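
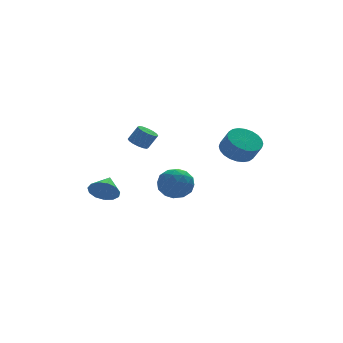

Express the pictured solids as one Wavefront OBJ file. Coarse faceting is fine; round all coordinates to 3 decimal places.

v -1.421 3.002 -0.025
v -1.042 2.516 -0.312
v -0.479 2.393 0.637
v -0.859 2.878 0.925
v -0.869 2.816 -0.376
v -0.307 2.693 0.573
v -0.844 3.166 -0.345
v -0.282 3.043 0.604
v -0.974 3.472 -0.228
v -0.412 3.349 0.721
v -1.224 3.652 -0.057
v -0.662 3.528 0.892
v -1.526 3.657 0.123
v -0.964 3.534 1.072
v -1.801 3.487 0.263
v -1.238 3.364 1.212
v -1.973 3.187 0.327
v -1.411 3.064 1.276
v -1.998 2.837 0.296
v -1.436 2.714 1.245
v -1.868 2.531 0.179
v -1.306 2.408 1.128
v -1.618 2.352 0.008
v -1.056 2.228 0.957
v -1.316 2.346 -0.172
v -0.754 2.223 0.777
v -1.441 -1.208 -0.98
v -0.646 -0.641 -1.517
v -0.714 -2.759 -1.543
v 0.081 -2.192 -2.08
v 0.061 -2.205 -0.965
v -0.388 -1.246 -0.617
v -0.972 -2.154 -2.443
v -1.421 -1.195 -2.095
v -0.356 -1.225 -2.42
v 0.283 -1.257 -1.507
v -1.643 -2.143 -1.553
v -1.004 -2.175 -0.64
v -1.108 -0.788 -1.199
v -0.252 -2.612 -1.861
v -0.264 -2.62 -1.206
v 0.203 -2.286 -1.521
v -0.956 -1.144 -0.671
v -0.489 -0.811 -0.986
v -0.073 -1.73 -0.662
v -0.871 -2.589 -2.074
v -0.404 -2.256 -2.389
v -1.563 -1.114 -1.539
v -1.096 -0.78 -1.854
v -1.287 -1.67 -2.398
v -0.47 -0.798 -2.046
v -0.042 -1.71 -2.376
v -0.661 -1.687 -2.59
v -0.925 -1.124 -2.385
v -0.094 -0.817 -1.509
v 0.333 -1.728 -1.84
v 0.322 -1.736 -1.185
v 0.057 -1.173 -0.98
v 0.076 -1.16 -2.04
v -1.693 -1.672 -1.22
v -1.266 -2.583 -1.551
v -1.417 -2.227 -2.08
v -1.682 -1.664 -1.875
v -1.318 -1.69 -0.684
v -0.89 -2.602 -1.014
v -0.435 -2.276 -0.675
v -0.699 -1.713 -0.47
v -1.436 -2.24 -1.02
v 3.418 -0.206 -0.005
v 4.115 0.581 0.283
v 4.399 -0.047 1.313
v 3.702 -0.834 1.025
v 3.756 0.718 0.465
v 4.04 0.089 1.495
v 3.345 0.714 0.576
v 3.63 0.085 1.606
v 2.945 0.57 0.599
v 3.23 -0.059 1.629
v 2.618 0.307 0.529
v 2.903 -0.321 1.559
v 2.412 -0.033 0.378
v 2.697 -0.662 1.409
v 2.359 -0.399 0.169
v 2.644 -1.028 1.199
v 2.468 -0.737 -0.066
v 2.752 -1.365 0.964
v 2.721 -0.993 -0.293
v 3.005 -1.621 0.737
v 3.08 -1.129 -0.475
v 3.364 -1.758 0.555
v 3.49 -1.125 -0.586
v 3.775 -1.754 0.444
v 3.89 -0.981 -0.609
v 4.175 -1.61 0.421
v 4.217 -0.719 -0.539
v 4.502 -1.347 0.491
v 4.423 -0.378 -0.389
v 4.708 -1.007 0.642
v 4.476 -0.012 -0.179
v 4.761 -0.641 0.851
v 4.368 0.325 0.056
v 4.652 -0.303 1.086
v -3.839 1.714 -3.037
v -3.276 1.813 -3.808
v -3.181 2.746 -2.423
v -3.703 2.135 -3.889
v -4.174 2.322 -3.7
v -4.538 2.317 -3.301
v -4.681 2.12 -2.818
v -4.556 1.795 -2.404
v -4.204 1.443 -2.192
v -3.736 1.178 -2.248
v -3.301 1.083 -2.554
v -3.037 1.188 -3.015
v -3.027 1.46 -3.482
f 2 1 5
f 2 5 3
f 3 5 6
f 3 6 4
f 5 1 7
f 5 7 6
f 6 7 8
f 6 8 4
f 7 1 9
f 7 9 8
f 8 9 10
f 8 10 4
f 9 1 11
f 9 11 10
f 10 11 12
f 10 12 4
f 11 1 13
f 11 13 12
f 12 13 14
f 12 14 4
f 13 1 15
f 13 15 14
f 14 15 16
f 14 16 4
f 15 1 17
f 15 17 16
f 16 17 18
f 16 18 4
f 17 1 19
f 17 19 18
f 18 19 20
f 18 20 4
f 19 1 21
f 19 21 20
f 20 21 22
f 20 22 4
f 21 1 23
f 21 23 22
f 22 23 24
f 22 24 4
f 23 1 25
f 23 25 24
f 24 25 26
f 24 26 4
f 25 1 2
f 25 2 26
f 26 2 3
f 26 3 4
f 27 64 43
f 64 38 67
f 43 67 32
f 64 67 43
f 27 43 39
f 43 32 44
f 39 44 28
f 43 44 39
f 27 39 48
f 39 28 49
f 48 49 34
f 39 49 48
f 27 48 60
f 48 34 63
f 60 63 37
f 48 63 60
f 27 60 64
f 60 37 68
f 64 68 38
f 60 68 64
f 28 44 55
f 44 32 58
f 55 58 36
f 44 58 55
f 32 67 45
f 67 38 66
f 45 66 31
f 67 66 45
f 38 68 65
f 68 37 61
f 65 61 29
f 68 61 65
f 37 63 62
f 63 34 50
f 62 50 33
f 63 50 62
f 34 49 54
f 49 28 51
f 54 51 35
f 49 51 54
f 30 56 42
f 56 36 57
f 42 57 31
f 56 57 42
f 30 42 40
f 42 31 41
f 40 41 29
f 42 41 40
f 30 40 47
f 40 29 46
f 47 46 33
f 40 46 47
f 30 47 52
f 47 33 53
f 52 53 35
f 47 53 52
f 30 52 56
f 52 35 59
f 56 59 36
f 52 59 56
f 31 57 45
f 57 36 58
f 45 58 32
f 57 58 45
f 29 41 65
f 41 31 66
f 65 66 38
f 41 66 65
f 33 46 62
f 46 29 61
f 62 61 37
f 46 61 62
f 35 53 54
f 53 33 50
f 54 50 34
f 53 50 54
f 36 59 55
f 59 35 51
f 55 51 28
f 59 51 55
f 70 69 73
f 70 73 71
f 71 73 74
f 71 74 72
f 73 69 75
f 73 75 74
f 74 75 76
f 74 76 72
f 75 69 77
f 75 77 76
f 76 77 78
f 76 78 72
f 77 69 79
f 77 79 78
f 78 79 80
f 78 80 72
f 79 69 81
f 79 81 80
f 80 81 82
f 80 82 72
f 81 69 83
f 81 83 82
f 82 83 84
f 82 84 72
f 83 69 85
f 83 85 84
f 84 85 86
f 84 86 72
f 85 69 87
f 85 87 86
f 86 87 88
f 86 88 72
f 87 69 89
f 87 89 88
f 88 89 90
f 88 90 72
f 89 69 91
f 89 91 90
f 90 91 92
f 90 92 72
f 91 69 93
f 91 93 92
f 92 93 94
f 92 94 72
f 93 69 95
f 93 95 94
f 94 95 96
f 94 96 72
f 95 69 97
f 95 97 96
f 96 97 98
f 96 98 72
f 97 69 99
f 97 99 98
f 98 99 100
f 98 100 72
f 99 69 101
f 99 101 100
f 100 101 102
f 100 102 72
f 101 69 70
f 101 70 102
f 102 70 71
f 102 71 72
f 104 103 106
f 104 106 105
f 106 103 107
f 106 107 105
f 107 103 108
f 107 108 105
f 108 103 109
f 108 109 105
f 109 103 110
f 109 110 105
f 110 103 111
f 110 111 105
f 111 103 112
f 111 112 105
f 112 103 113
f 112 113 105
f 113 103 114
f 113 114 105
f 114 103 115
f 114 115 105
f 115 103 104
f 115 104 105



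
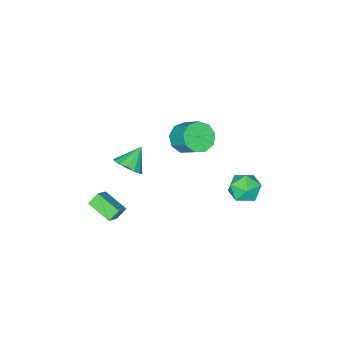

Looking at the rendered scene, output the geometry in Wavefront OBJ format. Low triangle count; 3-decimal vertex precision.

v 3.532 -2.941 -4.173
v 2.893 -2.764 -3.521
v 3.407 -1.292 -4.743
v 2.768 -1.115 -4.091
v 4.472 -2.585 -3.349
v 3.833 -2.408 -2.697
v 4.347 -0.936 -3.919
v 3.708 -0.759 -3.267
v 2.481 -1.22 -0.093
v 3.061 -1.7 0.535
v 1.299 -1.28 0.953
v 3.13 -1.209 0.641
v 3.026 -0.721 0.552
v 2.775 -0.366 0.289
v 2.446 -0.24 -0.076
v 2.126 -0.377 -0.445
v 1.902 -0.739 -0.72
v 1.833 -1.23 -0.827
v 1.937 -1.719 -0.737
v 2.188 -2.073 -0.475
v 2.517 -2.199 -0.11
v 2.836 -2.062 0.26
v 0.364 1.398 3.125
v 1.152 1.791 2.572
v 1.324 3.094 3.742
v 0.536 2.702 4.295
v 0.537 2.071 2.351
v 0.709 3.374 3.52
v -0.16 2.036 2.492
v 0.012 3.339 3.662
v -0.611 1.703 2.929
v -0.439 3.006 4.099
v -0.606 1.227 3.458
v -0.434 2.531 4.628
v -0.147 0.832 3.832
v 0.025 2.135 5.001
v 0.551 0.701 3.874
v 0.723 2.005 5.044
v 1.161 0.897 3.566
v 1.333 2.201 4.736
v 1.399 1.327 3.052
v 1.571 2.631 4.222
v -2.709 4.672 -1.432
v -1.976 4.86 -2.279
v -2.304 2.88 -1.481
v -1.571 3.068 -2.328
v -1.343 3.452 -1.284
v -1.593 4.559 -1.254
v -2.687 3.181 -2.506
v -2.937 4.288 -2.476
v -1.963 3.939 -2.943
v -1.132 4.106 -2.188
v -3.148 3.634 -1.572
v -2.317 3.801 -0.817
f 2 4 1
f 5 2 1
f 1 4 3
f 3 5 1
f 2 8 4
f 6 2 5
f 6 8 2
f 4 8 3
f 7 5 3
f 3 8 7
f 7 6 5
f 8 6 7
f 10 9 12
f 10 12 11
f 12 9 13
f 12 13 11
f 13 9 14
f 13 14 11
f 14 9 15
f 14 15 11
f 15 9 16
f 15 16 11
f 16 9 17
f 16 17 11
f 17 9 18
f 17 18 11
f 18 9 19
f 18 19 11
f 19 9 20
f 19 20 11
f 20 9 21
f 20 21 11
f 21 9 22
f 21 22 11
f 22 9 10
f 22 10 11
f 24 23 27
f 24 27 25
f 25 27 28
f 25 28 26
f 27 23 29
f 27 29 28
f 28 29 30
f 28 30 26
f 29 23 31
f 29 31 30
f 30 31 32
f 30 32 26
f 31 23 33
f 31 33 32
f 32 33 34
f 32 34 26
f 33 23 35
f 33 35 34
f 34 35 36
f 34 36 26
f 35 23 37
f 35 37 36
f 36 37 38
f 36 38 26
f 37 23 39
f 37 39 38
f 38 39 40
f 38 40 26
f 39 23 41
f 39 41 40
f 40 41 42
f 40 42 26
f 41 23 24
f 41 24 42
f 42 24 25
f 42 25 26
f 43 54 48
f 43 48 44
f 43 44 50
f 43 50 53
f 43 53 54
f 44 48 52
f 48 54 47
f 54 53 45
f 53 50 49
f 50 44 51
f 46 52 47
f 46 47 45
f 46 45 49
f 46 49 51
f 46 51 52
f 47 52 48
f 45 47 54
f 49 45 53
f 51 49 50
f 52 51 44



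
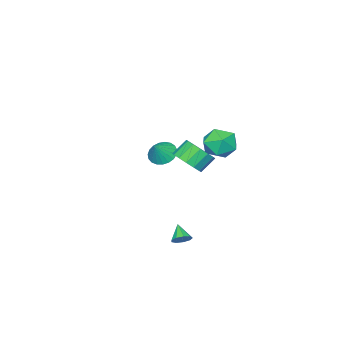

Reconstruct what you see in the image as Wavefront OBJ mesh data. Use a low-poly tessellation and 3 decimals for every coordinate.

v 1.771 2.767 2.288
v 2.284 2.401 2.918
v 1.561 2.667 3.661
v 1.049 3.033 3.032
v 2.42 2.84 2.893
v 1.698 3.107 3.636
v 2.383 3.26 2.706
v 1.661 3.526 3.45
v 2.182 3.548 2.408
v 1.459 3.814 3.151
v 1.871 3.626 2.077
v 1.148 3.892 2.821
v 1.533 3.474 1.803
v 0.81 3.74 2.547
v 1.259 3.133 1.659
v 0.536 3.399 2.402
v 1.122 2.693 1.684
v 0.4 2.96 2.427
v 1.159 2.274 1.87
v 0.437 2.54 2.614
v 1.361 1.986 2.169
v 0.638 2.252 2.912
v 1.672 1.908 2.499
v 0.949 2.174 3.243
v 2.01 2.06 2.773
v 1.287 2.326 3.517
v 1.113 1.888 -3.758
v 1.416 1.478 -3.963
v 0.667 1.232 -3.102
v 1.597 1.641 -3.677
v 1.552 1.92 -3.428
v 1.301 2.184 -3.334
v 0.962 2.31 -3.439
v 0.694 2.239 -3.692
v 0.622 2.003 -3.977
v 0.779 1.714 -4.159
v 1.093 1.507 -4.154
v -3.866 -3.779 -1.559
v -3.235 -3.976 -2.076
v -3.094 -3.661 -0.661
v -3.25 -3.629 -2.109
v -3.371 -3.307 -2.047
v -3.578 -3.067 -1.9
v -3.835 -2.95 -1.694
v -4.097 -2.977 -1.465
v -4.32 -3.142 -1.252
v -4.464 -3.417 -1.092
v -4.504 -3.755 -1.013
v -4.435 -4.096 -1.028
v -4.267 -4.383 -1.135
v -4.03 -4.566 -1.315
v -3.764 -4.612 -1.538
v -3.516 -4.514 -1.764
v -3.329 -4.289 -1.954
v -1.345 3.287 2.153
v -0.758 2.895 2.904
v -1.762 1.745 1.676
v -1.175 1.353 2.427
v -2.042 1.86 2.661
v -1.784 2.813 2.956
v -0.736 1.827 1.624
v -0.478 2.78 1.919
v -0.382 1.993 2.577
v -1.189 2.014 3.218
v -1.331 2.626 1.362
v -2.138 2.647 2.003
f 2 1 5
f 2 5 3
f 3 5 6
f 3 6 4
f 5 1 7
f 5 7 6
f 6 7 8
f 6 8 4
f 7 1 9
f 7 9 8
f 8 9 10
f 8 10 4
f 9 1 11
f 9 11 10
f 10 11 12
f 10 12 4
f 11 1 13
f 11 13 12
f 12 13 14
f 12 14 4
f 13 1 15
f 13 15 14
f 14 15 16
f 14 16 4
f 15 1 17
f 15 17 16
f 16 17 18
f 16 18 4
f 17 1 19
f 17 19 18
f 18 19 20
f 18 20 4
f 19 1 21
f 19 21 20
f 20 21 22
f 20 22 4
f 21 1 23
f 21 23 22
f 22 23 24
f 22 24 4
f 23 1 25
f 23 25 24
f 24 25 26
f 24 26 4
f 25 1 2
f 25 2 26
f 26 2 3
f 26 3 4
f 28 27 30
f 28 30 29
f 30 27 31
f 30 31 29
f 31 27 32
f 31 32 29
f 32 27 33
f 32 33 29
f 33 27 34
f 33 34 29
f 34 27 35
f 34 35 29
f 35 27 36
f 35 36 29
f 36 27 37
f 36 37 29
f 37 27 28
f 37 28 29
f 39 38 41
f 39 41 40
f 41 38 42
f 41 42 40
f 42 38 43
f 42 43 40
f 43 38 44
f 43 44 40
f 44 38 45
f 44 45 40
f 45 38 46
f 45 46 40
f 46 38 47
f 46 47 40
f 47 38 48
f 47 48 40
f 48 38 49
f 48 49 40
f 49 38 50
f 49 50 40
f 50 38 51
f 50 51 40
f 51 38 52
f 51 52 40
f 52 38 53
f 52 53 40
f 53 38 54
f 53 54 40
f 54 38 39
f 54 39 40
f 55 66 60
f 55 60 56
f 55 56 62
f 55 62 65
f 55 65 66
f 56 60 64
f 60 66 59
f 66 65 57
f 65 62 61
f 62 56 63
f 58 64 59
f 58 59 57
f 58 57 61
f 58 61 63
f 58 63 64
f 59 64 60
f 57 59 66
f 61 57 65
f 63 61 62
f 64 63 56



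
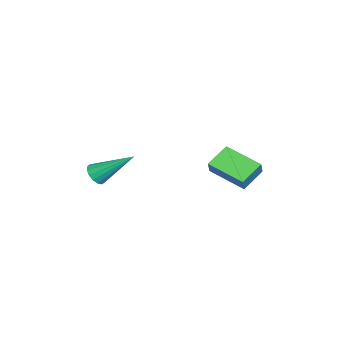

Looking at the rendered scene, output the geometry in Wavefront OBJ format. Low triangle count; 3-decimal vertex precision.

v 0.214 0.997 -1.474
v 0.754 1.002 -0.741
v 0.997 2.682 -2.064
v 1.538 2.687 -1.332
v 1.162 0.313 -2.168
v 1.703 0.318 -1.436
v 1.946 1.998 -2.759
v 2.486 2.003 -2.026
v 3.458 -4.4 -1.604
v 4.003 -4.595 -1.383
v 3.542 -2.66 -0.276
v 4.077 -4.408 -1.633
v 3.985 -4.218 -1.875
v 3.751 -4.078 -2.045
v 3.439 -4.023 -2.096
v 3.132 -4.07 -2.015
v 2.912 -4.205 -1.824
v 2.839 -4.392 -1.574
v 2.931 -4.582 -1.332
v 3.164 -4.722 -1.163
v 3.477 -4.776 -1.111
v 3.784 -4.73 -1.192
f 2 4 1
f 5 2 1
f 1 4 3
f 3 5 1
f 2 8 4
f 6 2 5
f 6 8 2
f 4 8 3
f 7 5 3
f 3 8 7
f 7 6 5
f 8 6 7
f 10 9 12
f 10 12 11
f 12 9 13
f 12 13 11
f 13 9 14
f 13 14 11
f 14 9 15
f 14 15 11
f 15 9 16
f 15 16 11
f 16 9 17
f 16 17 11
f 17 9 18
f 17 18 11
f 18 9 19
f 18 19 11
f 19 9 20
f 19 20 11
f 20 9 21
f 20 21 11
f 21 9 22
f 21 22 11
f 22 9 10
f 22 10 11



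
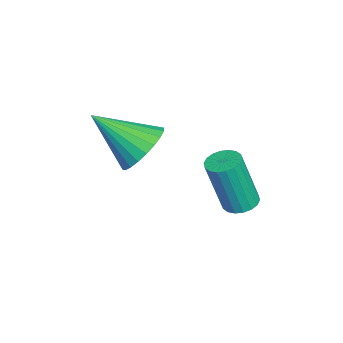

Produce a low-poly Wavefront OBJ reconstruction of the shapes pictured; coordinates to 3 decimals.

v 1.225 1.34 3.218
v 2.103 1.531 3.658
v 0.955 -0.28 4.462
v 1.86 1.741 3.879
v 1.52 1.89 4
v 1.135 1.956 4.001
v 0.764 1.928 3.884
v 0.464 1.81 3.665
v 0.279 1.621 3.378
v 0.238 1.389 3.067
v 0.347 1.149 2.779
v 0.591 0.939 2.558
v 0.93 0.79 2.437
v 1.315 0.724 2.436
v 1.686 0.753 2.553
v 1.987 0.87 2.772
v 2.172 1.06 3.059
v 2.212 1.291 3.37
v 0.03 4.279 -0.052
v 0.496 3.896 -0.196
v 0.657 3.319 1.869
v 0.19 3.701 2.012
v 0.626 4.133 -0.139
v 0.786 3.556 1.925
v 0.638 4.399 -0.066
v 0.798 3.821 1.999
v 0.529 4.641 0.01
v 0.69 4.063 2.075
v 0.322 4.811 0.074
v 0.482 4.234 2.139
v 0.056 4.876 0.112
v 0.217 4.298 2.177
v -0.214 4.822 0.119
v -0.054 4.245 2.183
v -0.437 4.661 0.091
v -0.276 4.084 2.156
v -0.566 4.424 0.035
v -0.406 3.847 2.099
v -0.578 4.159 -0.039
v -0.418 3.581 2.026
v -0.47 3.917 -0.115
v -0.309 3.339 1.95
v -0.262 3.746 -0.179
v -0.102 3.169 1.886
v 0.003 3.682 -0.217
v 0.164 3.104 1.848
v 0.274 3.735 -0.223
v 0.434 3.158 1.841
f 2 1 4
f 2 4 3
f 4 1 5
f 4 5 3
f 5 1 6
f 5 6 3
f 6 1 7
f 6 7 3
f 7 1 8
f 7 8 3
f 8 1 9
f 8 9 3
f 9 1 10
f 9 10 3
f 10 1 11
f 10 11 3
f 11 1 12
f 11 12 3
f 12 1 13
f 12 13 3
f 13 1 14
f 13 14 3
f 14 1 15
f 14 15 3
f 15 1 16
f 15 16 3
f 16 1 17
f 16 17 3
f 17 1 18
f 17 18 3
f 18 1 2
f 18 2 3
f 20 19 23
f 20 23 21
f 21 23 24
f 21 24 22
f 23 19 25
f 23 25 24
f 24 25 26
f 24 26 22
f 25 19 27
f 25 27 26
f 26 27 28
f 26 28 22
f 27 19 29
f 27 29 28
f 28 29 30
f 28 30 22
f 29 19 31
f 29 31 30
f 30 31 32
f 30 32 22
f 31 19 33
f 31 33 32
f 32 33 34
f 32 34 22
f 33 19 35
f 33 35 34
f 34 35 36
f 34 36 22
f 35 19 37
f 35 37 36
f 36 37 38
f 36 38 22
f 37 19 39
f 37 39 38
f 38 39 40
f 38 40 22
f 39 19 41
f 39 41 40
f 40 41 42
f 40 42 22
f 41 19 43
f 41 43 42
f 42 43 44
f 42 44 22
f 43 19 45
f 43 45 44
f 44 45 46
f 44 46 22
f 45 19 47
f 45 47 46
f 46 47 48
f 46 48 22
f 47 19 20
f 47 20 48
f 48 20 21
f 48 21 22



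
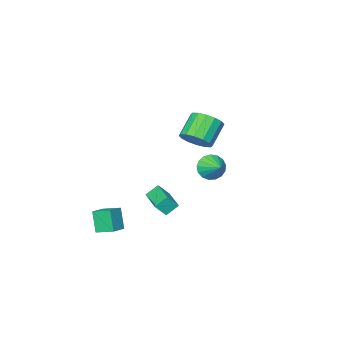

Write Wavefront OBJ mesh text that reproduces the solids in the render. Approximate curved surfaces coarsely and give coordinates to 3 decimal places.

v 0.179 1.611 2.767
v 0.623 0.847 2.984
v -0.456 0.524 4.05
v -0.899 1.289 3.833
v 0.803 1.177 3.267
v -0.275 0.855 4.333
v 0.817 1.624 3.416
v -0.261 1.301 4.482
v 0.659 2.067 3.391
v -0.419 1.745 4.457
v 0.373 2.388 3.199
v -0.705 2.066 4.265
v 0.035 2.501 2.891
v -1.043 2.179 3.957
v -0.264 2.376 2.55
v -1.343 2.053 3.616
v -0.445 2.045 2.267
v -1.523 1.723 3.333
v -0.459 1.599 2.118
v -1.537 1.276 3.184
v -0.301 1.155 2.143
v -1.379 0.833 3.209
v -0.015 0.834 2.335
v -1.093 0.512 3.401
v 0.323 0.721 2.643
v -0.755 0.399 3.709
v -1.259 -2.076 -3.014
v -0.715 -2.345 -2.309
v -0.495 -0.435 -2.977
v 0.049 -0.704 -2.272
v -0.629 -2.356 -3.608
v -0.085 -2.625 -2.903
v 0.135 -0.715 -3.571
v 0.679 -0.984 -2.866
v -3.235 -0.968 -1.263
v -2.692 -1.351 -0.733
v -2.945 0.088 -0.797
v -2.466 -1.268 -1.061
v -2.416 -1.116 -1.436
v -2.554 -0.931 -1.77
v -2.848 -0.754 -1.989
v -3.23 -0.626 -2.041
v -3.614 -0.576 -1.915
v -3.911 -0.616 -1.64
v -4.053 -0.737 -1.278
v -4.007 -0.911 -0.913
v -3.785 -1.097 -0.628
v -3.437 -1.255 -0.489
v -3.042 -1.346 -0.527
v 3.12 -1.956 -4.076
v 2.917 -2.461 -2.829
v 2.689 -1.036 -3.773
v 2.486 -1.541 -2.527
v 4.094 -1.599 -3.773
v 3.891 -2.104 -2.527
v 3.663 -0.679 -3.471
v 3.46 -1.184 -2.224
f 2 1 5
f 2 5 3
f 3 5 6
f 3 6 4
f 5 1 7
f 5 7 6
f 6 7 8
f 6 8 4
f 7 1 9
f 7 9 8
f 8 9 10
f 8 10 4
f 9 1 11
f 9 11 10
f 10 11 12
f 10 12 4
f 11 1 13
f 11 13 12
f 12 13 14
f 12 14 4
f 13 1 15
f 13 15 14
f 14 15 16
f 14 16 4
f 15 1 17
f 15 17 16
f 16 17 18
f 16 18 4
f 17 1 19
f 17 19 18
f 18 19 20
f 18 20 4
f 19 1 21
f 19 21 20
f 20 21 22
f 20 22 4
f 21 1 23
f 21 23 22
f 22 23 24
f 22 24 4
f 23 1 25
f 23 25 24
f 24 25 26
f 24 26 4
f 25 1 2
f 25 2 26
f 26 2 3
f 26 3 4
f 28 30 27
f 31 28 27
f 27 30 29
f 29 31 27
f 28 34 30
f 32 28 31
f 32 34 28
f 30 34 29
f 33 31 29
f 29 34 33
f 33 32 31
f 34 32 33
f 36 35 38
f 36 38 37
f 38 35 39
f 38 39 37
f 39 35 40
f 39 40 37
f 40 35 41
f 40 41 37
f 41 35 42
f 41 42 37
f 42 35 43
f 42 43 37
f 43 35 44
f 43 44 37
f 44 35 45
f 44 45 37
f 45 35 46
f 45 46 37
f 46 35 47
f 46 47 37
f 47 35 48
f 47 48 37
f 48 35 49
f 48 49 37
f 49 35 36
f 49 36 37
f 51 53 50
f 54 51 50
f 50 53 52
f 52 54 50
f 51 57 53
f 55 51 54
f 55 57 51
f 53 57 52
f 56 54 52
f 52 57 56
f 56 55 54
f 57 55 56



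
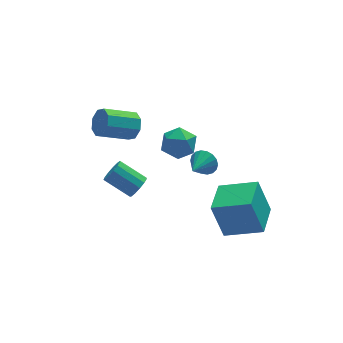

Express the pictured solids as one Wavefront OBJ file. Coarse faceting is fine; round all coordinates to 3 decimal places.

v 2.984 3.18 -3.277
v 3.42 3.076 -2.602
v 1.996 2.24 -2.783
v 3.202 3.35 -2.515
v 2.941 3.59 -2.58
v 2.689 3.75 -2.782
v 2.495 3.796 -3.083
v 2.398 3.72 -3.421
v 2.417 3.537 -3.732
v 2.548 3.284 -3.952
v 2.766 3.009 -4.038
v 3.027 2.769 -3.973
v 3.279 2.61 -3.771
v 3.473 2.564 -3.471
v 3.57 2.639 -3.132
v 3.551 2.822 -2.822
v 1.5 4.233 -2.317
v 2.223 4.487 -1.553
v 1.177 2.713 -1.507
v 1.9 2.967 -0.743
v 0.969 3.515 -0.81
v 1.168 4.454 -1.31
v 2.232 2.746 -1.75
v 2.431 3.685 -2.25
v 2.676 3.567 -1.202
v 1.895 4.043 -0.621
v 1.505 3.157 -2.439
v 0.724 3.633 -1.858
v 3.615 -3.92 -2.413
v 3.096 -3.359 -0.404
v 1.849 -2.935 -3.144
v 1.33 -2.373 -1.135
v 4.67 -2.187 -2.625
v 4.151 -1.625 -0.616
v 2.904 -1.201 -3.356
v 2.385 -0.64 -1.347
v -1.365 1.901 2.554
v -1.022 2.27 3.226
v -2.733 2.268 4.098
v -3.075 1.899 3.426
v -1.242 2.695 2.797
v -2.952 2.694 3.669
v -1.533 2.655 2.225
v -3.244 2.654 3.097
v -1.726 2.173 1.846
v -3.436 2.172 2.718
v -1.707 1.532 1.882
v -3.418 1.53 2.754
v -1.488 1.106 2.311
v -3.198 1.105 3.183
v -1.196 1.146 2.883
v -2.907 1.145 3.755
v -1.004 1.628 3.262
v -2.714 1.627 4.134
v -2.303 -1.911 1.434
v -1.782 -1.586 1.727
v -2.836 -0.645 2.559
v -3.357 -0.969 2.266
v -1.863 -1.393 1.406
v -2.917 -0.452 2.238
v -2.083 -1.365 1.094
v -3.137 -0.423 1.926
v -2.374 -1.509 0.89
v -3.428 -0.568 1.722
v -2.642 -1.781 0.859
v -3.695 -0.84 1.691
v -2.802 -2.095 1.01
v -3.856 -1.153 1.842
v -2.804 -2.35 1.296
v -3.858 -1.408 2.128
v -2.647 -2.465 1.626
v -3.701 -1.524 2.458
v -2.381 -2.405 1.895
v -3.435 -1.463 2.727
v -2.09 -2.188 2.017
v -3.144 -1.246 2.849
v -1.867 -1.882 1.955
v -2.921 -0.941 2.787
f 2 1 4
f 2 4 3
f 4 1 5
f 4 5 3
f 5 1 6
f 5 6 3
f 6 1 7
f 6 7 3
f 7 1 8
f 7 8 3
f 8 1 9
f 8 9 3
f 9 1 10
f 9 10 3
f 10 1 11
f 10 11 3
f 11 1 12
f 11 12 3
f 12 1 13
f 12 13 3
f 13 1 14
f 13 14 3
f 14 1 15
f 14 15 3
f 15 1 16
f 15 16 3
f 16 1 2
f 16 2 3
f 17 28 22
f 17 22 18
f 17 18 24
f 17 24 27
f 17 27 28
f 18 22 26
f 22 28 21
f 28 27 19
f 27 24 23
f 24 18 25
f 20 26 21
f 20 21 19
f 20 19 23
f 20 23 25
f 20 25 26
f 21 26 22
f 19 21 28
f 23 19 27
f 25 23 24
f 26 25 18
f 30 32 29
f 33 30 29
f 29 32 31
f 31 33 29
f 30 36 32
f 34 30 33
f 34 36 30
f 32 36 31
f 35 33 31
f 31 36 35
f 35 34 33
f 36 34 35
f 38 37 41
f 38 41 39
f 39 41 42
f 39 42 40
f 41 37 43
f 41 43 42
f 42 43 44
f 42 44 40
f 43 37 45
f 43 45 44
f 44 45 46
f 44 46 40
f 45 37 47
f 45 47 46
f 46 47 48
f 46 48 40
f 47 37 49
f 47 49 48
f 48 49 50
f 48 50 40
f 49 37 51
f 49 51 50
f 50 51 52
f 50 52 40
f 51 37 53
f 51 53 52
f 52 53 54
f 52 54 40
f 53 37 38
f 53 38 54
f 54 38 39
f 54 39 40
f 56 55 59
f 56 59 57
f 57 59 60
f 57 60 58
f 59 55 61
f 59 61 60
f 60 61 62
f 60 62 58
f 61 55 63
f 61 63 62
f 62 63 64
f 62 64 58
f 63 55 65
f 63 65 64
f 64 65 66
f 64 66 58
f 65 55 67
f 65 67 66
f 66 67 68
f 66 68 58
f 67 55 69
f 67 69 68
f 68 69 70
f 68 70 58
f 69 55 71
f 69 71 70
f 70 71 72
f 70 72 58
f 71 55 73
f 71 73 72
f 72 73 74
f 72 74 58
f 73 55 75
f 73 75 74
f 74 75 76
f 74 76 58
f 75 55 77
f 75 77 76
f 76 77 78
f 76 78 58
f 77 55 56
f 77 56 78
f 78 56 57
f 78 57 58



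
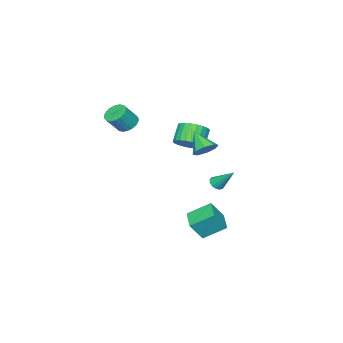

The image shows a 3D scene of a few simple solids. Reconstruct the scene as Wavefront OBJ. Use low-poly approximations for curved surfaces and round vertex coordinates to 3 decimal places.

v -0.059 -2.932 3.116
v 0.524 -2.81 2.712
v 1.281 -3.085 3.719
v 0.699 -3.208 4.124
v 0.462 -2.521 2.837
v 1.22 -2.797 3.844
v 0.298 -2.314 3.018
v 1.055 -2.59 4.025
v 0.062 -2.23 3.218
v 0.82 -2.505 4.225
v -0.197 -2.284 3.398
v 0.56 -2.56 4.405
v -0.429 -2.467 3.522
v 0.328 -2.743 4.529
v -0.588 -2.742 3.566
v 0.17 -3.017 4.573
v -0.641 -3.055 3.521
v 0.116 -3.33 4.528
v -0.58 -3.343 3.396
v 0.178 -3.619 4.403
v -0.415 -3.55 3.215
v 0.342 -3.826 4.222
v -0.18 -3.635 3.015
v 0.578 -3.91 4.022
v 0.08 -3.58 2.835
v 0.837 -3.856 3.842
v 0.312 -3.397 2.711
v 1.069 -3.673 3.718
v 0.47 -3.123 2.667
v 1.228 -3.398 3.674
v -1.938 -0.129 1.571
v -1.315 0.134 2.179
v -2.138 -0.128 3.137
v -2.762 -0.391 2.529
v -1.484 0.44 2.117
v -2.307 0.178 3.075
v -1.723 0.659 1.972
v -2.546 0.397 2.93
v -1.994 0.758 1.766
v -2.818 0.496 2.724
v -2.257 0.722 1.53
v -3.08 0.46 2.488
v -2.471 0.557 1.3
v -3.295 0.295 2.258
v -2.605 0.287 1.112
v -3.428 0.025 2.07
v -2.636 -0.046 0.993
v -3.46 -0.308 1.951
v -2.562 -0.392 0.963
v -3.385 -0.654 1.921
v -2.393 -0.698 1.025
v -3.216 -0.96 1.983
v -2.154 -0.917 1.17
v -2.977 -1.179 2.128
v -1.882 -1.016 1.376
v -2.706 -1.278 2.334
v -1.62 -0.98 1.612
v -2.443 -1.242 2.57
v -1.405 -0.815 1.842
v -2.229 -1.077 2.8
v -1.272 -0.545 2.03
v -2.095 -0.807 2.988
v -1.24 -0.212 2.149
v -2.064 -0.474 3.107
v -0.987 0.485 -3.338
v -1.807 1.543 -2.498
v -1.674 0.863 -4.485
v -2.494 1.921 -3.646
v -0.046 1.419 -3.594
v -0.866 2.477 -2.755
v -0.733 1.797 -4.742
v -1.553 2.855 -3.902
v -0.287 2.289 2.523
v 0.209 2.583 3.017
v -0.633 1.231 3.497
v -0.323 2.81 3.075
v -0.835 2.732 2.809
v -1.025 2.395 2.375
v -0.784 1.996 2.028
v -0.251 1.769 1.97
v 0.26 1.847 2.236
v 0.451 2.184 2.67
v -3.409 0.758 -1.824
v -2.981 0.965 -2.009
v -3.451 1.902 -0.636
v -3.177 1.089 -2.135
v -3.435 1.125 -2.178
v -3.686 1.062 -2.126
v -3.863 0.917 -1.993
v -3.918 0.73 -1.815
v -3.837 0.551 -1.64
v -3.641 0.427 -1.514
v -3.383 0.392 -1.471
v -3.132 0.455 -1.522
v -2.955 0.599 -1.655
v -2.9 0.786 -1.833
f 2 1 5
f 2 5 3
f 3 5 6
f 3 6 4
f 5 1 7
f 5 7 6
f 6 7 8
f 6 8 4
f 7 1 9
f 7 9 8
f 8 9 10
f 8 10 4
f 9 1 11
f 9 11 10
f 10 11 12
f 10 12 4
f 11 1 13
f 11 13 12
f 12 13 14
f 12 14 4
f 13 1 15
f 13 15 14
f 14 15 16
f 14 16 4
f 15 1 17
f 15 17 16
f 16 17 18
f 16 18 4
f 17 1 19
f 17 19 18
f 18 19 20
f 18 20 4
f 19 1 21
f 19 21 20
f 20 21 22
f 20 22 4
f 21 1 23
f 21 23 22
f 22 23 24
f 22 24 4
f 23 1 25
f 23 25 24
f 24 25 26
f 24 26 4
f 25 1 27
f 25 27 26
f 26 27 28
f 26 28 4
f 27 1 29
f 27 29 28
f 28 29 30
f 28 30 4
f 29 1 2
f 29 2 30
f 30 2 3
f 30 3 4
f 32 31 35
f 32 35 33
f 33 35 36
f 33 36 34
f 35 31 37
f 35 37 36
f 36 37 38
f 36 38 34
f 37 31 39
f 37 39 38
f 38 39 40
f 38 40 34
f 39 31 41
f 39 41 40
f 40 41 42
f 40 42 34
f 41 31 43
f 41 43 42
f 42 43 44
f 42 44 34
f 43 31 45
f 43 45 44
f 44 45 46
f 44 46 34
f 45 31 47
f 45 47 46
f 46 47 48
f 46 48 34
f 47 31 49
f 47 49 48
f 48 49 50
f 48 50 34
f 49 31 51
f 49 51 50
f 50 51 52
f 50 52 34
f 51 31 53
f 51 53 52
f 52 53 54
f 52 54 34
f 53 31 55
f 53 55 54
f 54 55 56
f 54 56 34
f 55 31 57
f 55 57 56
f 56 57 58
f 56 58 34
f 57 31 59
f 57 59 58
f 58 59 60
f 58 60 34
f 59 31 61
f 59 61 60
f 60 61 62
f 60 62 34
f 61 31 63
f 61 63 62
f 62 63 64
f 62 64 34
f 63 31 32
f 63 32 64
f 64 32 33
f 64 33 34
f 66 68 65
f 69 66 65
f 65 68 67
f 67 69 65
f 66 72 68
f 70 66 69
f 70 72 66
f 68 72 67
f 71 69 67
f 67 72 71
f 71 70 69
f 72 70 71
f 74 73 76
f 74 76 75
f 76 73 77
f 76 77 75
f 77 73 78
f 77 78 75
f 78 73 79
f 78 79 75
f 79 73 80
f 79 80 75
f 80 73 81
f 80 81 75
f 81 73 82
f 81 82 75
f 82 73 74
f 82 74 75
f 84 83 86
f 84 86 85
f 86 83 87
f 86 87 85
f 87 83 88
f 87 88 85
f 88 83 89
f 88 89 85
f 89 83 90
f 89 90 85
f 90 83 91
f 90 91 85
f 91 83 92
f 91 92 85
f 92 83 93
f 92 93 85
f 93 83 94
f 93 94 85
f 94 83 95
f 94 95 85
f 95 83 96
f 95 96 85
f 96 83 84
f 96 84 85



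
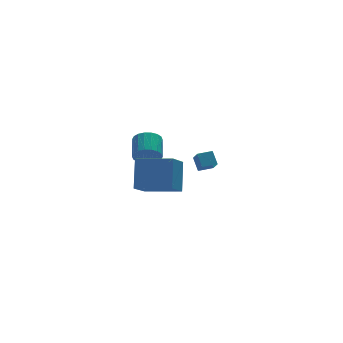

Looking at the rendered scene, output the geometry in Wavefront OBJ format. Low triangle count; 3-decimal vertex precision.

v 2.26 2.779 -0.151
v 2.274 3.488 0.54
v 2.339 3.51 -0.901
v 2.352 4.218 -0.21
v 3.188 2.722 -0.11
v 3.201 3.43 0.581
v 3.266 3.452 -0.86
v 3.28 4.161 -0.169
v -1.055 2.888 1.483
v -0.647 2.427 2.069
v -0.116 3.651 2.663
v -0.525 4.112 2.077
v -0.393 2.452 1.789
v 0.138 3.676 2.383
v -0.27 2.564 1.449
v 0.26 3.788 2.043
v -0.303 2.74 1.116
v 0.228 3.964 1.71
v -0.485 2.945 0.856
v 0.046 4.169 1.449
v -0.779 3.139 0.719
v -0.249 4.363 1.313
v -1.129 3.283 0.734
v -0.598 4.507 1.328
v -1.464 3.349 0.897
v -0.933 4.573 1.491
v -1.718 3.324 1.177
v -1.187 4.548 1.771
v -1.84 3.212 1.517
v -1.31 4.436 2.111
v -1.808 3.036 1.85
v -1.277 4.26 2.444
v -1.626 2.831 2.111
v -1.095 4.055 2.704
v -1.331 2.637 2.247
v -0.801 3.861 2.841
v -0.982 2.493 2.232
v -0.451 3.717 2.826
v -3.378 -2.171 2.215
v -4.444 -3.278 3.366
v -2.844 -1.106 3.734
v -3.91 -2.214 4.885
v -1.77 -3.406 2.515
v -2.836 -4.514 3.666
v -1.236 -2.342 4.034
v -2.302 -3.449 5.185
f 2 4 1
f 5 2 1
f 1 4 3
f 3 5 1
f 2 8 4
f 6 2 5
f 6 8 2
f 4 8 3
f 7 5 3
f 3 8 7
f 7 6 5
f 8 6 7
f 10 9 13
f 10 13 11
f 11 13 14
f 11 14 12
f 13 9 15
f 13 15 14
f 14 15 16
f 14 16 12
f 15 9 17
f 15 17 16
f 16 17 18
f 16 18 12
f 17 9 19
f 17 19 18
f 18 19 20
f 18 20 12
f 19 9 21
f 19 21 20
f 20 21 22
f 20 22 12
f 21 9 23
f 21 23 22
f 22 23 24
f 22 24 12
f 23 9 25
f 23 25 24
f 24 25 26
f 24 26 12
f 25 9 27
f 25 27 26
f 26 27 28
f 26 28 12
f 27 9 29
f 27 29 28
f 28 29 30
f 28 30 12
f 29 9 31
f 29 31 30
f 30 31 32
f 30 32 12
f 31 9 33
f 31 33 32
f 32 33 34
f 32 34 12
f 33 9 35
f 33 35 34
f 34 35 36
f 34 36 12
f 35 9 37
f 35 37 36
f 36 37 38
f 36 38 12
f 37 9 10
f 37 10 38
f 38 10 11
f 38 11 12
f 40 42 39
f 43 40 39
f 39 42 41
f 41 43 39
f 40 46 42
f 44 40 43
f 44 46 40
f 42 46 41
f 45 43 41
f 41 46 45
f 45 44 43
f 46 44 45



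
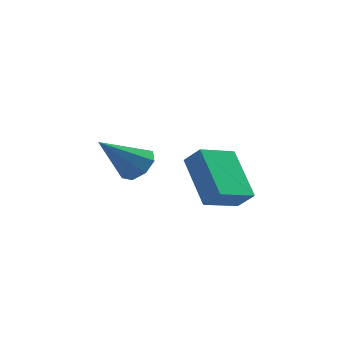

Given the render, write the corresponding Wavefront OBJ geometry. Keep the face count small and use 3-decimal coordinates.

v -1.452 2.339 -1.58
v -0.937 2.553 -0.978
v -2.648 1.401 -0.22
v -1.384 2.983 -1.076
v -1.871 3.035 -1.468
v -2.112 2.68 -1.926
v -1.966 2.125 -2.181
v -1.519 1.696 -2.084
v -1.032 1.643 -1.691
v -0.791 1.999 -1.233
v 0.577 -0.175 -0.304
v 1.17 -0.475 0.332
v 1.588 0.904 -0.735
v 2.18 0.604 -0.098
v 1.44 -1.564 -1.762
v 2.032 -1.864 -1.125
v 2.45 -0.485 -2.192
v 3.043 -0.785 -1.556
f 2 1 4
f 2 4 3
f 4 1 5
f 4 5 3
f 5 1 6
f 5 6 3
f 6 1 7
f 6 7 3
f 7 1 8
f 7 8 3
f 8 1 9
f 8 9 3
f 9 1 10
f 9 10 3
f 10 1 2
f 10 2 3
f 12 14 11
f 15 12 11
f 11 14 13
f 13 15 11
f 12 18 14
f 16 12 15
f 16 18 12
f 14 18 13
f 17 15 13
f 13 18 17
f 17 16 15
f 18 16 17



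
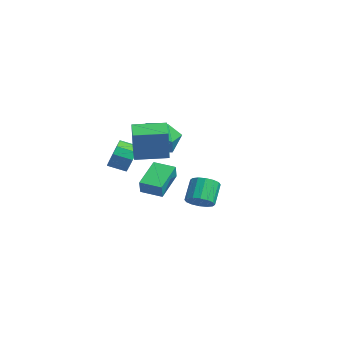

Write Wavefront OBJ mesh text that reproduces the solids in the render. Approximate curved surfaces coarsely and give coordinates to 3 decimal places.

v -0.995 -1.853 -0.114
v -0.345 -1.916 0.562
v -0.834 -2.809 0.95
v -1.485 -2.747 0.274
v -0.781 -1.59 0.762
v -1.271 -2.483 1.151
v -1.3 -1.364 0.629
v -1.789 -2.257 1.017
v -1.702 -1.325 0.211
v -2.191 -2.219 0.599
v -1.834 -1.488 -0.331
v -2.323 -2.382 0.057
v -1.646 -1.791 -0.79
v -2.135 -2.684 -0.402
v -1.209 -2.117 -0.991
v -1.699 -3.01 -0.602
v -0.691 -2.343 -0.857
v -1.18 -3.236 -0.469
v -0.289 -2.381 -0.439
v -0.778 -3.275 -0.051
v -0.157 -2.218 0.103
v -0.646 -3.112 0.491
v 2.618 -3.347 1.946
v 3.251 -3.679 3.824
v 3.219 -1.717 2.03
v 3.852 -2.048 3.909
v 3.608 -3.692 1.551
v 4.241 -4.023 3.43
v 4.209 -2.061 1.636
v 4.842 -2.393 3.514
v -2.506 -0.811 -3.181
v -3.629 0.503 -2.236
v -1.615 0.098 -3.386
v -2.738 1.412 -2.441
v -2.062 -1.052 -2.319
v -3.185 0.262 -1.374
v -1.171 -0.143 -2.524
v -2.294 1.171 -1.579
v -1.868 2.399 -4.245
v -1.442 3.109 -4.39
v -2.187 3.791 -3.241
v -2.612 3.081 -3.095
v -1.798 3.138 -4.638
v -2.543 3.82 -3.489
v -2.173 2.969 -4.781
v -2.918 3.651 -3.631
v -2.466 2.648 -4.78
v -3.21 3.33 -3.63
v -2.598 2.26 -4.635
v -3.343 2.941 -3.486
v -2.535 1.909 -4.386
v -3.28 2.591 -3.237
v -2.293 1.689 -4.099
v -3.038 2.371 -2.95
v -1.937 1.66 -3.851
v -2.682 2.342 -2.702
v -1.562 1.829 -3.709
v -2.307 2.511 -2.559
v -1.27 2.15 -3.71
v -2.014 2.832 -2.56
v -1.137 2.539 -3.854
v -1.882 3.22 -2.705
v -1.2 2.889 -4.103
v -1.945 3.571 -2.954
v 0.77 -0.745 2.779
v 1.774 -0.287 2.211
v 1.106 -2.533 1.929
v 2.11 -2.075 1.361
v 2.109 -2.229 2.593
v 1.902 -1.125 3.118
v 0.978 -1.695 1.022
v 0.771 -0.591 1.547
v 1.903 -0.874 1.126
v 2.602 -1.205 2.096
v 0.278 -1.615 2.044
v 0.977 -1.946 3.014
f 2 1 5
f 2 5 3
f 3 5 6
f 3 6 4
f 5 1 7
f 5 7 6
f 6 7 8
f 6 8 4
f 7 1 9
f 7 9 8
f 8 9 10
f 8 10 4
f 9 1 11
f 9 11 10
f 10 11 12
f 10 12 4
f 11 1 13
f 11 13 12
f 12 13 14
f 12 14 4
f 13 1 15
f 13 15 14
f 14 15 16
f 14 16 4
f 15 1 17
f 15 17 16
f 16 17 18
f 16 18 4
f 17 1 19
f 17 19 18
f 18 19 20
f 18 20 4
f 19 1 21
f 19 21 20
f 20 21 22
f 20 22 4
f 21 1 2
f 21 2 22
f 22 2 3
f 22 3 4
f 24 26 23
f 27 24 23
f 23 26 25
f 25 27 23
f 24 30 26
f 28 24 27
f 28 30 24
f 26 30 25
f 29 27 25
f 25 30 29
f 29 28 27
f 30 28 29
f 32 34 31
f 35 32 31
f 31 34 33
f 33 35 31
f 32 38 34
f 36 32 35
f 36 38 32
f 34 38 33
f 37 35 33
f 33 38 37
f 37 36 35
f 38 36 37
f 40 39 43
f 40 43 41
f 41 43 44
f 41 44 42
f 43 39 45
f 43 45 44
f 44 45 46
f 44 46 42
f 45 39 47
f 45 47 46
f 46 47 48
f 46 48 42
f 47 39 49
f 47 49 48
f 48 49 50
f 48 50 42
f 49 39 51
f 49 51 50
f 50 51 52
f 50 52 42
f 51 39 53
f 51 53 52
f 52 53 54
f 52 54 42
f 53 39 55
f 53 55 54
f 54 55 56
f 54 56 42
f 55 39 57
f 55 57 56
f 56 57 58
f 56 58 42
f 57 39 59
f 57 59 58
f 58 59 60
f 58 60 42
f 59 39 61
f 59 61 60
f 60 61 62
f 60 62 42
f 61 39 63
f 61 63 62
f 62 63 64
f 62 64 42
f 63 39 40
f 63 40 64
f 64 40 41
f 64 41 42
f 65 76 70
f 65 70 66
f 65 66 72
f 65 72 75
f 65 75 76
f 66 70 74
f 70 76 69
f 76 75 67
f 75 72 71
f 72 66 73
f 68 74 69
f 68 69 67
f 68 67 71
f 68 71 73
f 68 73 74
f 69 74 70
f 67 69 76
f 71 67 75
f 73 71 72
f 74 73 66



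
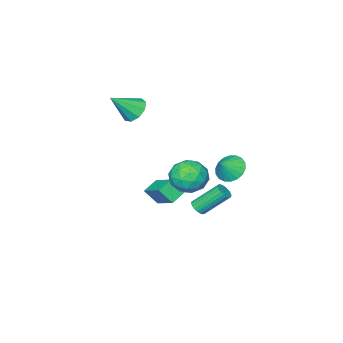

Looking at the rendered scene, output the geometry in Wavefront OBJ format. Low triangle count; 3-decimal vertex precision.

v 2.858 3.081 -1.393
v 3.181 2.913 -1.035
v 2.225 3.851 0.27
v 1.902 4.019 -0.087
v 3.274 3.094 -1.097
v 2.317 4.031 0.208
v 3.294 3.272 -1.21
v 2.338 4.209 0.095
v 3.24 3.417 -1.354
v 2.284 4.355 -0.049
v 3.119 3.505 -1.505
v 2.163 4.442 -0.2
v 2.953 3.519 -1.637
v 1.997 4.456 -0.332
v 2.771 3.457 -1.726
v 1.815 4.394 -0.421
v 2.604 3.331 -1.758
v 1.648 4.268 -0.453
v 2.481 3.161 -1.726
v 1.524 4.098 -0.421
v 2.423 2.977 -1.637
v 1.466 3.915 -0.332
v 2.44 2.812 -1.506
v 1.484 3.749 -0.2
v 2.53 2.693 -1.355
v 1.573 3.63 -0.049
v 2.676 2.641 -1.21
v 1.72 3.579 0.095
v 2.854 2.666 -1.097
v 1.898 3.603 0.208
v 3.033 2.762 -1.035
v 2.076 3.699 0.27
v 1.255 -1.888 -4.187
v 0.316 -1.958 -3.77
v 1.545 -0.339 -3.278
v 0.606 -0.408 -2.861
v 1.694 -2.492 -3.299
v 0.755 -2.561 -2.882
v 1.984 -0.942 -2.39
v 1.045 -1.012 -1.973
v 2.391 2.495 -0.414
v 3.128 1.64 -0.286
v 1.012 1.38 0.066
v 1.749 0.525 0.194
v 1.762 1.399 0.919
v 2.614 2.088 0.622
v 1.526 0.932 -0.842
v 2.378 1.621 -1.139
v 2.593 0.674 -0.551
v 2.738 0.962 0.538
v 1.402 2.058 -0.758
v 1.547 2.346 0.331
v 2.881 2.166 -0.392
v 1.259 0.854 0.172
v 1.267 1.368 0.598
v 1.7 0.865 0.674
v 2.579 2.429 0.142
v 3.011 1.926 0.217
v 2.208 1.784 0.925
v 1.129 1.094 -0.437
v 1.561 0.591 -0.362
v 2.44 2.155 -0.894
v 2.873 1.652 -0.818
v 1.932 1.236 -1.145
v 2.999 1.095 -0.472
v 2.188 0.44 -0.19
v 2.058 0.679 -0.8
v 2.559 1.084 -0.974
v 3.085 1.265 0.167
v 2.274 0.609 0.45
v 2.282 1.123 0.876
v 2.783 1.528 0.701
v 2.77 0.697 0.012
v 1.866 2.411 -0.67
v 1.055 1.755 -0.387
v 1.357 1.492 -0.921
v 1.858 1.897 -1.096
v 1.952 2.58 -0.03
v 1.141 1.925 0.252
v 1.581 1.936 0.754
v 2.082 2.341 0.58
v 1.37 2.323 -0.232
v 1.412 -3.528 2.494
v 1.977 -3.681 1.836
v 2.688 -4.032 3.706
v 2.026 -3.111 2.021
v 1.788 -2.735 2.428
v 1.375 -2.731 2.865
v 0.978 -3.1 3.129
v 0.785 -3.669 3.095
v 0.886 -4.172 2.781
v 1.232 -4.374 2.332
v 1.663 -4.18 1.959
v 0.601 3.082 0.618
v 1.107 2.516 0.133
v 1.359 3.138 1.342
v 1.215 2.875 -0.008
v 1.202 3.275 -0.025
v 1.069 3.637 0.085
v 0.845 3.889 0.301
v 0.572 3.981 0.579
v 0.304 3.895 0.865
v 0.096 3.648 1.102
v -0.012 3.289 1.243
v 0.001 2.889 1.26
v 0.133 2.527 1.15
v 0.358 2.275 0.934
v 0.631 2.183 0.656
v 0.898 2.269 0.37
f 2 1 5
f 2 5 3
f 3 5 6
f 3 6 4
f 5 1 7
f 5 7 6
f 6 7 8
f 6 8 4
f 7 1 9
f 7 9 8
f 8 9 10
f 8 10 4
f 9 1 11
f 9 11 10
f 10 11 12
f 10 12 4
f 11 1 13
f 11 13 12
f 12 13 14
f 12 14 4
f 13 1 15
f 13 15 14
f 14 15 16
f 14 16 4
f 15 1 17
f 15 17 16
f 16 17 18
f 16 18 4
f 17 1 19
f 17 19 18
f 18 19 20
f 18 20 4
f 19 1 21
f 19 21 20
f 20 21 22
f 20 22 4
f 21 1 23
f 21 23 22
f 22 23 24
f 22 24 4
f 23 1 25
f 23 25 24
f 24 25 26
f 24 26 4
f 25 1 27
f 25 27 26
f 26 27 28
f 26 28 4
f 27 1 29
f 27 29 28
f 28 29 30
f 28 30 4
f 29 1 31
f 29 31 30
f 30 31 32
f 30 32 4
f 31 1 2
f 31 2 32
f 32 2 3
f 32 3 4
f 34 36 33
f 37 34 33
f 33 36 35
f 35 37 33
f 34 40 36
f 38 34 37
f 38 40 34
f 36 40 35
f 39 37 35
f 35 40 39
f 39 38 37
f 40 38 39
f 41 78 57
f 78 52 81
f 57 81 46
f 78 81 57
f 41 57 53
f 57 46 58
f 53 58 42
f 57 58 53
f 41 53 62
f 53 42 63
f 62 63 48
f 53 63 62
f 41 62 74
f 62 48 77
f 74 77 51
f 62 77 74
f 41 74 78
f 74 51 82
f 78 82 52
f 74 82 78
f 42 58 69
f 58 46 72
f 69 72 50
f 58 72 69
f 46 81 59
f 81 52 80
f 59 80 45
f 81 80 59
f 52 82 79
f 82 51 75
f 79 75 43
f 82 75 79
f 51 77 76
f 77 48 64
f 76 64 47
f 77 64 76
f 48 63 68
f 63 42 65
f 68 65 49
f 63 65 68
f 44 70 56
f 70 50 71
f 56 71 45
f 70 71 56
f 44 56 54
f 56 45 55
f 54 55 43
f 56 55 54
f 44 54 61
f 54 43 60
f 61 60 47
f 54 60 61
f 44 61 66
f 61 47 67
f 66 67 49
f 61 67 66
f 44 66 70
f 66 49 73
f 70 73 50
f 66 73 70
f 45 71 59
f 71 50 72
f 59 72 46
f 71 72 59
f 43 55 79
f 55 45 80
f 79 80 52
f 55 80 79
f 47 60 76
f 60 43 75
f 76 75 51
f 60 75 76
f 49 67 68
f 67 47 64
f 68 64 48
f 67 64 68
f 50 73 69
f 73 49 65
f 69 65 42
f 73 65 69
f 84 83 86
f 84 86 85
f 86 83 87
f 86 87 85
f 87 83 88
f 87 88 85
f 88 83 89
f 88 89 85
f 89 83 90
f 89 90 85
f 90 83 91
f 90 91 85
f 91 83 92
f 91 92 85
f 92 83 93
f 92 93 85
f 93 83 84
f 93 84 85
f 95 94 97
f 95 97 96
f 97 94 98
f 97 98 96
f 98 94 99
f 98 99 96
f 99 94 100
f 99 100 96
f 100 94 101
f 100 101 96
f 101 94 102
f 101 102 96
f 102 94 103
f 102 103 96
f 103 94 104
f 103 104 96
f 104 94 105
f 104 105 96
f 105 94 106
f 105 106 96
f 106 94 107
f 106 107 96
f 107 94 108
f 107 108 96
f 108 94 109
f 108 109 96
f 109 94 95
f 109 95 96



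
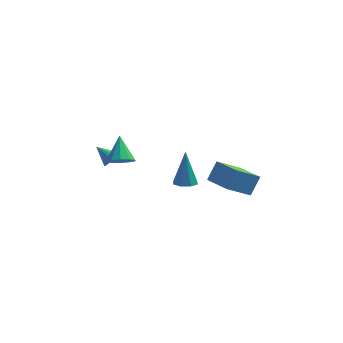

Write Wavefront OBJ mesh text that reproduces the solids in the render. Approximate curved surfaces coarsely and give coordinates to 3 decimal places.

v -1.329 -3.26 0.636
v -0.851 -3.63 1.062
v -1.511 -2.22 1.744
v -0.614 -3.326 0.815
v -0.651 -2.997 0.5
v -0.947 -2.768 0.237
v -1.389 -2.727 0.126
v -1.808 -2.89 0.21
v -2.044 -3.194 0.457
v -2.007 -3.523 0.772
v -1.711 -3.752 1.036
v -1.27 -3.793 1.146
v 1.429 0.492 -3.57
v 2.003 0.808 -3.649
v 1.371 1.088 -1.61
v 1.605 1.102 -3.751
v 1.104 1.039 -3.746
v 0.793 0.655 -3.639
v 0.855 0.176 -3.491
v 1.253 -0.118 -3.39
v 1.754 -0.055 -3.394
v 2.065 0.328 -3.502
v -2.13 -0.554 -1.265
v -1.829 -0.083 -1.153
v -2.99 -0.146 -0.675
v -1.973 -0.024 -1.403
v -2.159 -0.106 -1.617
v -2.337 -0.309 -1.736
v -2.46 -0.577 -1.73
v -2.494 -0.839 -1.598
v -2.431 -1.025 -1.378
v -2.287 -1.084 -1.127
v -2.101 -1.002 -0.914
v -1.923 -0.799 -0.794
v -1.8 -0.531 -0.801
v -1.766 -0.269 -0.932
v 3.753 -2.319 -1.731
v 4.165 -1.712 -0.768
v 2.674 -1.097 -2.04
v 3.086 -0.49 -1.077
v 4.874 -1.57 -2.683
v 5.286 -0.963 -1.72
v 3.795 -0.348 -2.992
v 4.207 0.259 -2.029
f 2 1 4
f 2 4 3
f 4 1 5
f 4 5 3
f 5 1 6
f 5 6 3
f 6 1 7
f 6 7 3
f 7 1 8
f 7 8 3
f 8 1 9
f 8 9 3
f 9 1 10
f 9 10 3
f 10 1 11
f 10 11 3
f 11 1 12
f 11 12 3
f 12 1 2
f 12 2 3
f 14 13 16
f 14 16 15
f 16 13 17
f 16 17 15
f 17 13 18
f 17 18 15
f 18 13 19
f 18 19 15
f 19 13 20
f 19 20 15
f 20 13 21
f 20 21 15
f 21 13 22
f 21 22 15
f 22 13 14
f 22 14 15
f 24 23 26
f 24 26 25
f 26 23 27
f 26 27 25
f 27 23 28
f 27 28 25
f 28 23 29
f 28 29 25
f 29 23 30
f 29 30 25
f 30 23 31
f 30 31 25
f 31 23 32
f 31 32 25
f 32 23 33
f 32 33 25
f 33 23 34
f 33 34 25
f 34 23 35
f 34 35 25
f 35 23 36
f 35 36 25
f 36 23 24
f 36 24 25
f 38 40 37
f 41 38 37
f 37 40 39
f 39 41 37
f 38 44 40
f 42 38 41
f 42 44 38
f 40 44 39
f 43 41 39
f 39 44 43
f 43 42 41
f 44 42 43



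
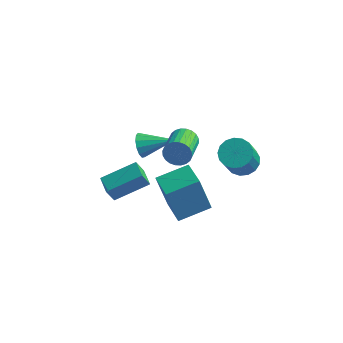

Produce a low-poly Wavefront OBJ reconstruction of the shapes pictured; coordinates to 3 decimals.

v 3.288 0.704 1.788
v 3.83 0.056 1.423
v 3.774 -0.951 3.127
v 3.232 -0.304 3.492
v 4.113 0.342 1.602
v 4.057 -0.665 3.305
v 4.208 0.711 1.823
v 4.151 -0.297 3.527
v 4.091 1.078 2.036
v 4.035 0.071 3.74
v 3.791 1.36 2.193
v 3.734 0.352 3.896
v 3.375 1.491 2.257
v 3.319 0.483 3.96
v 2.94 1.442 2.213
v 2.883 0.434 3.917
v 2.584 1.224 2.072
v 2.528 0.216 3.776
v 2.39 0.886 1.866
v 2.333 -0.121 3.57
v 2.401 0.507 1.642
v 2.345 -0.5 3.346
v 2.616 0.173 1.452
v 2.559 -0.834 3.156
v 2.985 -0.039 1.339
v 2.928 -1.047 3.042
v 3.423 -0.081 1.328
v 3.366 -1.089 3.032
v -3.551 3.607 -2.492
v -3.209 3.308 -3.162
v -1.729 4.153 -1.808
v -3.307 3.745 -3.252
v -3.482 4.138 -3.099
v -3.678 4.363 -2.754
v -3.834 4.348 -2.326
v -3.9 4.097 -1.95
v -3.855 3.692 -1.746
v -3.714 3.259 -1.779
v -3.52 2.937 -2.038
v -3.336 2.828 -2.441
v -3.22 2.966 -2.86
v 0.31 0.117 3.046
v 0.614 0.4 3.695
v 0.873 -1.274 4.303
v 0.57 -1.557 3.654
v 0.323 0.382 3.769
v 0.583 -1.293 4.377
v 0.03 0.323 3.733
v 0.29 -1.351 4.341
v -0.22 0.233 3.593
v 0.04 -1.441 4.201
v -0.389 0.126 3.369
v -0.129 -1.548 3.977
v -0.452 0.017 3.096
v -0.192 -1.657 3.704
v -0.399 -0.077 2.816
v -0.139 -1.751 3.424
v -0.238 -0.141 2.57
v 0.022 -1.815 3.178
v 0.007 -0.166 2.397
v 0.266 -1.84 3.005
v 0.297 -0.147 2.323
v 0.557 -1.822 2.931
v 0.59 -0.089 2.359
v 0.85 -1.763 2.967
v 0.84 0.001 2.499
v 1.1 -1.673 3.107
v 1.009 0.108 2.723
v 1.269 -1.566 3.331
v 1.072 0.217 2.996
v 1.332 -1.457 3.604
v 1.019 0.311 3.276
v 1.279 -1.363 3.884
v 0.858 0.375 3.522
v 1.118 -1.299 4.13
v -3.52 -0.287 -3.563
v -3.826 -0.633 -2.531
v -4.217 0.573 -3.481
v -4.523 0.227 -2.45
v -1.937 0.913 -2.69
v -2.243 0.567 -1.659
v -2.634 1.773 -2.609
v -2.94 1.427 -1.577
v 0.491 -2.715 0.406
v -0.173 -2.685 2.419
v 1.812 -1.505 0.825
v 1.148 -1.475 2.837
v 1.572 -4.025 0.783
v 0.908 -3.995 2.795
v 2.893 -2.815 1.201
v 2.229 -2.785 3.214
f 2 1 5
f 2 5 3
f 3 5 6
f 3 6 4
f 5 1 7
f 5 7 6
f 6 7 8
f 6 8 4
f 7 1 9
f 7 9 8
f 8 9 10
f 8 10 4
f 9 1 11
f 9 11 10
f 10 11 12
f 10 12 4
f 11 1 13
f 11 13 12
f 12 13 14
f 12 14 4
f 13 1 15
f 13 15 14
f 14 15 16
f 14 16 4
f 15 1 17
f 15 17 16
f 16 17 18
f 16 18 4
f 17 1 19
f 17 19 18
f 18 19 20
f 18 20 4
f 19 1 21
f 19 21 20
f 20 21 22
f 20 22 4
f 21 1 23
f 21 23 22
f 22 23 24
f 22 24 4
f 23 1 25
f 23 25 24
f 24 25 26
f 24 26 4
f 25 1 27
f 25 27 26
f 26 27 28
f 26 28 4
f 27 1 2
f 27 2 28
f 28 2 3
f 28 3 4
f 30 29 32
f 30 32 31
f 32 29 33
f 32 33 31
f 33 29 34
f 33 34 31
f 34 29 35
f 34 35 31
f 35 29 36
f 35 36 31
f 36 29 37
f 36 37 31
f 37 29 38
f 37 38 31
f 38 29 39
f 38 39 31
f 39 29 40
f 39 40 31
f 40 29 41
f 40 41 31
f 41 29 30
f 41 30 31
f 43 42 46
f 43 46 44
f 44 46 47
f 44 47 45
f 46 42 48
f 46 48 47
f 47 48 49
f 47 49 45
f 48 42 50
f 48 50 49
f 49 50 51
f 49 51 45
f 50 42 52
f 50 52 51
f 51 52 53
f 51 53 45
f 52 42 54
f 52 54 53
f 53 54 55
f 53 55 45
f 54 42 56
f 54 56 55
f 55 56 57
f 55 57 45
f 56 42 58
f 56 58 57
f 57 58 59
f 57 59 45
f 58 42 60
f 58 60 59
f 59 60 61
f 59 61 45
f 60 42 62
f 60 62 61
f 61 62 63
f 61 63 45
f 62 42 64
f 62 64 63
f 63 64 65
f 63 65 45
f 64 42 66
f 64 66 65
f 65 66 67
f 65 67 45
f 66 42 68
f 66 68 67
f 67 68 69
f 67 69 45
f 68 42 70
f 68 70 69
f 69 70 71
f 69 71 45
f 70 42 72
f 70 72 71
f 71 72 73
f 71 73 45
f 72 42 74
f 72 74 73
f 73 74 75
f 73 75 45
f 74 42 43
f 74 43 75
f 75 43 44
f 75 44 45
f 77 79 76
f 80 77 76
f 76 79 78
f 78 80 76
f 77 83 79
f 81 77 80
f 81 83 77
f 79 83 78
f 82 80 78
f 78 83 82
f 82 81 80
f 83 81 82
f 85 87 84
f 88 85 84
f 84 87 86
f 86 88 84
f 85 91 87
f 89 85 88
f 89 91 85
f 87 91 86
f 90 88 86
f 86 91 90
f 90 89 88
f 91 89 90



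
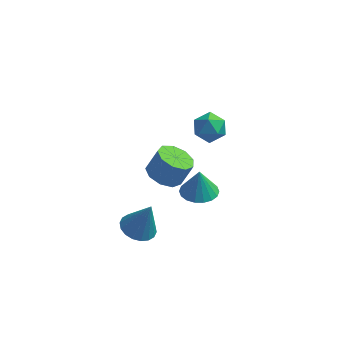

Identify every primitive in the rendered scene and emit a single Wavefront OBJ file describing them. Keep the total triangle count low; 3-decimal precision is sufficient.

v 2.968 3.62 0.852
v 3.909 3.697 0.923
v 3.051 2.163 1.317
v 3.992 2.24 1.388
v 3.432 2.707 1.991
v 3.381 3.608 1.704
v 3.579 2.252 0.536
v 3.528 3.153 0.249
v 4.286 2.851 0.728
v 4.196 3.132 1.627
v 2.764 2.728 0.613
v 2.674 3.009 1.512
v 1.087 -3.472 -0.69
v 1.828 -2.991 -0.981
v 1.713 -3.368 1.07
v 1.551 -2.694 -0.9
v 1.183 -2.551 -0.778
v 0.795 -2.591 -0.638
v 0.466 -2.805 -0.508
v 0.259 -3.151 -0.414
v 0.217 -3.561 -0.375
v 0.347 -3.953 -0.398
v 0.623 -4.25 -0.479
v 0.992 -4.393 -0.601
v 1.379 -4.353 -0.741
v 1.709 -4.139 -0.871
v 1.916 -3.793 -0.965
v 1.958 -3.383 -1.004
v 1.962 -1.451 1.597
v 2.736 -1.076 1.147
v 3.271 -0.755 2.332
v 2.498 -1.129 2.783
v 2.272 -0.609 1.229
v 2.807 -0.287 2.415
v 1.664 -0.535 1.483
v 2.199 -0.213 2.669
v 1.195 -0.89 1.791
v 1.73 -0.568 2.977
v 1.086 -1.507 2.008
v 1.621 -1.186 3.194
v 1.386 -2.098 2.033
v 1.921 -1.777 3.219
v 1.956 -2.386 1.854
v 2.492 -2.065 3.039
v 2.529 -2.237 1.554
v 3.065 -1.915 2.74
v 2.837 -1.719 1.275
v 3.372 -1.398 2.461
v 3.553 -0.654 -0.379
v 4.51 -0.496 -0.382
v 3.527 -0.466 1.059
v 4.348 -0.1 -0.436
v 4.028 0.186 -0.48
v 3.614 0.306 -0.503
v 3.188 0.236 -0.502
v 2.834 -0.01 -0.476
v 2.623 -0.384 -0.431
v 2.596 -0.811 -0.376
v 2.759 -1.207 -0.321
v 3.079 -1.494 -0.278
v 3.493 -1.614 -0.255
v 3.919 -1.544 -0.256
v 4.272 -1.298 -0.282
v 4.483 -0.924 -0.326
f 1 12 6
f 1 6 2
f 1 2 8
f 1 8 11
f 1 11 12
f 2 6 10
f 6 12 5
f 12 11 3
f 11 8 7
f 8 2 9
f 4 10 5
f 4 5 3
f 4 3 7
f 4 7 9
f 4 9 10
f 5 10 6
f 3 5 12
f 7 3 11
f 9 7 8
f 10 9 2
f 14 13 16
f 14 16 15
f 16 13 17
f 16 17 15
f 17 13 18
f 17 18 15
f 18 13 19
f 18 19 15
f 19 13 20
f 19 20 15
f 20 13 21
f 20 21 15
f 21 13 22
f 21 22 15
f 22 13 23
f 22 23 15
f 23 13 24
f 23 24 15
f 24 13 25
f 24 25 15
f 25 13 26
f 25 26 15
f 26 13 27
f 26 27 15
f 27 13 28
f 27 28 15
f 28 13 14
f 28 14 15
f 30 29 33
f 30 33 31
f 31 33 34
f 31 34 32
f 33 29 35
f 33 35 34
f 34 35 36
f 34 36 32
f 35 29 37
f 35 37 36
f 36 37 38
f 36 38 32
f 37 29 39
f 37 39 38
f 38 39 40
f 38 40 32
f 39 29 41
f 39 41 40
f 40 41 42
f 40 42 32
f 41 29 43
f 41 43 42
f 42 43 44
f 42 44 32
f 43 29 45
f 43 45 44
f 44 45 46
f 44 46 32
f 45 29 47
f 45 47 46
f 46 47 48
f 46 48 32
f 47 29 30
f 47 30 48
f 48 30 31
f 48 31 32
f 50 49 52
f 50 52 51
f 52 49 53
f 52 53 51
f 53 49 54
f 53 54 51
f 54 49 55
f 54 55 51
f 55 49 56
f 55 56 51
f 56 49 57
f 56 57 51
f 57 49 58
f 57 58 51
f 58 49 59
f 58 59 51
f 59 49 60
f 59 60 51
f 60 49 61
f 60 61 51
f 61 49 62
f 61 62 51
f 62 49 63
f 62 63 51
f 63 49 64
f 63 64 51
f 64 49 50
f 64 50 51



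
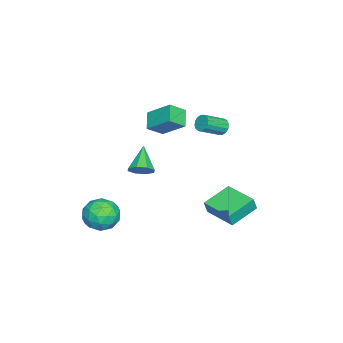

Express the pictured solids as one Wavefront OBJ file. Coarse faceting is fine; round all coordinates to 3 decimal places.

v -1.037 2.584 -2.445
v -0.803 2.446 -1.576
v 0.028 4.393 -2.445
v 0.262 4.256 -1.576
v 0.558 1.644 -3.024
v 0.792 1.507 -2.155
v 1.623 3.454 -3.024
v 1.857 3.316 -2.155
v -0.939 1.974 3.217
v -0.623 2.441 3.35
v 0.376 1.554 4.096
v 0.059 1.086 3.963
v -0.818 2.412 3.576
v 0.181 1.525 4.322
v -1.045 2.266 3.706
v -0.047 1.379 4.453
v -1.244 2.041 3.706
v -0.246 1.154 4.452
v -1.362 1.798 3.574
v -0.363 0.911 4.32
v -1.366 1.603 3.346
v -0.367 0.715 4.092
v -1.256 1.506 3.084
v -0.257 0.619 3.83
v -1.061 1.535 2.858
v -0.062 0.648 3.604
v -0.833 1.681 2.727
v 0.165 0.794 3.474
v -0.634 1.906 2.728
v 0.364 1.019 3.474
v -0.517 2.149 2.86
v 0.482 1.262 3.606
v -0.513 2.345 3.088
v 0.486 1.457 3.834
v 2.972 -2.912 -2.805
v 3.555 -3.467 -3.68
v 1.845 -4.453 -2.58
v 2.428 -5.008 -3.455
v 2.971 -4.796 -2.419
v 3.668 -3.843 -2.559
v 1.732 -4.077 -3.701
v 2.429 -3.124 -3.841
v 2.789 -4.186 -4.234
v 3.555 -4.63 -3.441
v 1.845 -3.29 -2.819
v 2.611 -3.734 -2.026
v 3.362 -3.054 -3.262
v 2.038 -4.866 -2.998
v 2.357 -4.741 -2.389
v 2.7 -5.067 -2.903
v 3.429 -3.275 -2.603
v 3.771 -3.601 -3.117
v 3.428 -4.382 -2.376
v 1.629 -4.319 -3.143
v 1.971 -4.645 -3.657
v 2.7 -2.853 -3.357
v 3.043 -3.179 -3.871
v 1.972 -3.538 -3.884
v 3.255 -3.803 -4.102
v 2.592 -4.709 -3.969
v 2.183 -4.162 -4.114
v 2.593 -3.602 -4.196
v 3.705 -4.064 -3.636
v 3.043 -4.97 -3.504
v 3.362 -4.845 -2.895
v 3.771 -4.285 -2.977
v 3.255 -4.487 -3.962
v 2.357 -2.95 -2.756
v 1.695 -3.856 -2.624
v 1.629 -3.635 -3.283
v 2.038 -3.075 -3.365
v 2.808 -3.211 -2.291
v 2.145 -4.117 -2.158
v 2.807 -4.318 -2.064
v 3.217 -3.758 -2.146
v 2.145 -3.433 -2.298
v 2.752 -1.509 1.166
v 3.154 -2.115 1.475
v 1.388 -1.851 2.274
v 3.26 -1.595 1.765
v 3.068 -1.025 1.704
v 2.691 -0.739 1.328
v 2.349 -0.904 0.857
v 2.244 -1.424 0.567
v 2.436 -1.994 0.628
v 2.813 -2.28 1.004
v -3.294 -2.347 1.653
v -3.013 -0.873 2.786
v -2.275 -2.016 0.971
v -1.994 -0.543 2.104
v -2.566 -3.057 2.396
v -2.285 -1.584 3.529
v -1.547 -2.727 1.714
v -1.266 -1.253 2.847
f 2 4 1
f 5 2 1
f 1 4 3
f 3 5 1
f 2 8 4
f 6 2 5
f 6 8 2
f 4 8 3
f 7 5 3
f 3 8 7
f 7 6 5
f 8 6 7
f 10 9 13
f 10 13 11
f 11 13 14
f 11 14 12
f 13 9 15
f 13 15 14
f 14 15 16
f 14 16 12
f 15 9 17
f 15 17 16
f 16 17 18
f 16 18 12
f 17 9 19
f 17 19 18
f 18 19 20
f 18 20 12
f 19 9 21
f 19 21 20
f 20 21 22
f 20 22 12
f 21 9 23
f 21 23 22
f 22 23 24
f 22 24 12
f 23 9 25
f 23 25 24
f 24 25 26
f 24 26 12
f 25 9 27
f 25 27 26
f 26 27 28
f 26 28 12
f 27 9 29
f 27 29 28
f 28 29 30
f 28 30 12
f 29 9 31
f 29 31 30
f 30 31 32
f 30 32 12
f 31 9 33
f 31 33 32
f 32 33 34
f 32 34 12
f 33 9 10
f 33 10 34
f 34 10 11
f 34 11 12
f 35 72 51
f 72 46 75
f 51 75 40
f 72 75 51
f 35 51 47
f 51 40 52
f 47 52 36
f 51 52 47
f 35 47 56
f 47 36 57
f 56 57 42
f 47 57 56
f 35 56 68
f 56 42 71
f 68 71 45
f 56 71 68
f 35 68 72
f 68 45 76
f 72 76 46
f 68 76 72
f 36 52 63
f 52 40 66
f 63 66 44
f 52 66 63
f 40 75 53
f 75 46 74
f 53 74 39
f 75 74 53
f 46 76 73
f 76 45 69
f 73 69 37
f 76 69 73
f 45 71 70
f 71 42 58
f 70 58 41
f 71 58 70
f 42 57 62
f 57 36 59
f 62 59 43
f 57 59 62
f 38 64 50
f 64 44 65
f 50 65 39
f 64 65 50
f 38 50 48
f 50 39 49
f 48 49 37
f 50 49 48
f 38 48 55
f 48 37 54
f 55 54 41
f 48 54 55
f 38 55 60
f 55 41 61
f 60 61 43
f 55 61 60
f 38 60 64
f 60 43 67
f 64 67 44
f 60 67 64
f 39 65 53
f 65 44 66
f 53 66 40
f 65 66 53
f 37 49 73
f 49 39 74
f 73 74 46
f 49 74 73
f 41 54 70
f 54 37 69
f 70 69 45
f 54 69 70
f 43 61 62
f 61 41 58
f 62 58 42
f 61 58 62
f 44 67 63
f 67 43 59
f 63 59 36
f 67 59 63
f 78 77 80
f 78 80 79
f 80 77 81
f 80 81 79
f 81 77 82
f 81 82 79
f 82 77 83
f 82 83 79
f 83 77 84
f 83 84 79
f 84 77 85
f 84 85 79
f 85 77 86
f 85 86 79
f 86 77 78
f 86 78 79
f 88 90 87
f 91 88 87
f 87 90 89
f 89 91 87
f 88 94 90
f 92 88 91
f 92 94 88
f 90 94 89
f 93 91 89
f 89 94 93
f 93 92 91
f 94 92 93



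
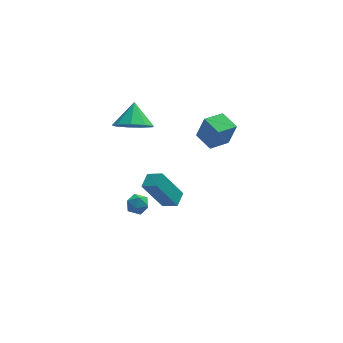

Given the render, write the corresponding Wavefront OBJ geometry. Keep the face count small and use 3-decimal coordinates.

v -1.645 -1.302 -2.486
v -1.26 -0.515 -2.205
v -2.362 -0.813 -2.873
v -1.976 -0.026 -2.592
v -0.564 -1.174 -4.328
v -0.178 -0.387 -4.047
v -1.28 -0.685 -4.715
v -0.895 0.102 -4.434
v -3.298 -2.944 -2.151
v -2.667 -2.758 -2.225
v -2.973 -3.902 -1.795
v -2.342 -3.716 -1.869
v -2.716 -3.438 -1.398
v -2.917 -2.846 -1.618
v -2.723 -3.814 -2.402
v -2.924 -3.222 -2.622
v -2.311 -3.295 -2.38
v -2.307 -3.063 -1.76
v -3.333 -3.597 -2.26
v -3.329 -3.365 -1.64
v -2.813 -1.604 2.62
v -1.833 -1.941 2.786
v -2.647 -0.616 3.64
v -1.834 -1.425 2.287
v -2.293 -0.992 1.943
v -2.996 -0.846 1.916
v -3.613 -1.055 2.218
v -3.856 -1.52 2.709
v -3.611 -2.025 3.157
v -2.993 -2.332 3.354
v -2.29 -2.299 3.208
v 0.425 -0.753 0.873
v 0.798 -0.943 2.261
v 1.449 -0.098 0.687
v 1.822 -0.289 2.076
v 0.998 -1.731 0.584
v 1.371 -1.922 1.973
v 2.022 -1.077 0.399
v 2.395 -1.267 1.787
f 2 4 1
f 5 2 1
f 1 4 3
f 3 5 1
f 2 8 4
f 6 2 5
f 6 8 2
f 4 8 3
f 7 5 3
f 3 8 7
f 7 6 5
f 8 6 7
f 9 20 14
f 9 14 10
f 9 10 16
f 9 16 19
f 9 19 20
f 10 14 18
f 14 20 13
f 20 19 11
f 19 16 15
f 16 10 17
f 12 18 13
f 12 13 11
f 12 11 15
f 12 15 17
f 12 17 18
f 13 18 14
f 11 13 20
f 15 11 19
f 17 15 16
f 18 17 10
f 22 21 24
f 22 24 23
f 24 21 25
f 24 25 23
f 25 21 26
f 25 26 23
f 26 21 27
f 26 27 23
f 27 21 28
f 27 28 23
f 28 21 29
f 28 29 23
f 29 21 30
f 29 30 23
f 30 21 31
f 30 31 23
f 31 21 22
f 31 22 23
f 33 35 32
f 36 33 32
f 32 35 34
f 34 36 32
f 33 39 35
f 37 33 36
f 37 39 33
f 35 39 34
f 38 36 34
f 34 39 38
f 38 37 36
f 39 37 38



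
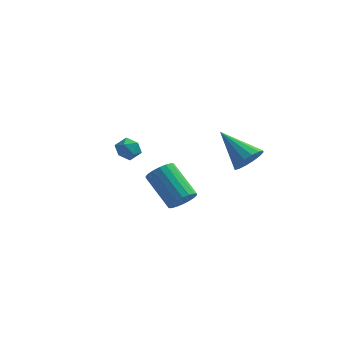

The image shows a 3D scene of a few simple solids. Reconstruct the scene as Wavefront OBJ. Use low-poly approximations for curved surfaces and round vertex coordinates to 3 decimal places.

v -2.499 2.214 -0.474
v -1.835 2.245 -0.316
v -2.425 1.115 -0.564
v -1.761 1.146 -0.406
v -2.233 1.288 0.068
v -2.278 1.967 0.124
v -1.982 1.393 -1.004
v -2.027 2.072 -0.948
v -1.515 1.738 -0.643
v -1.67 1.673 0.019
v -2.59 1.687 -0.899
v -2.745 1.622 -0.237
v 1.675 -4.427 0.324
v 2.035 -3.839 0.206
v 0.845 -2.884 1.338
v 0.485 -3.473 1.456
v 1.822 -3.836 -0.02
v 0.631 -2.881 1.111
v 1.579 -3.95 -0.179
v 0.389 -2.996 0.953
v 1.356 -4.159 -0.238
v 0.165 -3.205 0.894
v 1.196 -4.421 -0.186
v 0.005 -3.467 0.946
v 1.131 -4.684 -0.032
v -0.06 -3.73 1.099
v 1.173 -4.897 0.192
v -0.018 -3.942 1.323
v 1.315 -5.016 0.442
v 0.125 -4.061 1.574
v 1.529 -5.019 0.669
v 0.338 -4.064 1.8
v 1.771 -4.904 0.827
v 0.581 -3.95 1.959
v 1.995 -4.695 0.886
v 0.804 -3.741 2.018
v 2.155 -4.433 0.834
v 0.964 -3.479 1.966
v 2.22 -4.17 0.681
v 1.029 -3.216 1.812
v 2.178 -3.958 0.457
v 0.987 -3.003 1.588
v 3.648 0.318 0.303
v 4.226 0.567 0.844
v 2.192 1.182 1.457
v 4.192 0.889 0.561
v 4.013 1.057 0.209
v 3.736 1.028 -0.118
v 3.436 0.808 -0.332
v 3.192 0.457 -0.377
v 3.071 0.068 -0.239
v 3.105 -0.253 0.044
v 3.284 -0.422 0.396
v 3.56 -0.392 0.724
v 3.861 -0.172 0.938
v 4.104 0.179 0.982
f 1 12 6
f 1 6 2
f 1 2 8
f 1 8 11
f 1 11 12
f 2 6 10
f 6 12 5
f 12 11 3
f 11 8 7
f 8 2 9
f 4 10 5
f 4 5 3
f 4 3 7
f 4 7 9
f 4 9 10
f 5 10 6
f 3 5 12
f 7 3 11
f 9 7 8
f 10 9 2
f 14 13 17
f 14 17 15
f 15 17 18
f 15 18 16
f 17 13 19
f 17 19 18
f 18 19 20
f 18 20 16
f 19 13 21
f 19 21 20
f 20 21 22
f 20 22 16
f 21 13 23
f 21 23 22
f 22 23 24
f 22 24 16
f 23 13 25
f 23 25 24
f 24 25 26
f 24 26 16
f 25 13 27
f 25 27 26
f 26 27 28
f 26 28 16
f 27 13 29
f 27 29 28
f 28 29 30
f 28 30 16
f 29 13 31
f 29 31 30
f 30 31 32
f 30 32 16
f 31 13 33
f 31 33 32
f 32 33 34
f 32 34 16
f 33 13 35
f 33 35 34
f 34 35 36
f 34 36 16
f 35 13 37
f 35 37 36
f 36 37 38
f 36 38 16
f 37 13 39
f 37 39 38
f 38 39 40
f 38 40 16
f 39 13 41
f 39 41 40
f 40 41 42
f 40 42 16
f 41 13 14
f 41 14 42
f 42 14 15
f 42 15 16
f 44 43 46
f 44 46 45
f 46 43 47
f 46 47 45
f 47 43 48
f 47 48 45
f 48 43 49
f 48 49 45
f 49 43 50
f 49 50 45
f 50 43 51
f 50 51 45
f 51 43 52
f 51 52 45
f 52 43 53
f 52 53 45
f 53 43 54
f 53 54 45
f 54 43 55
f 54 55 45
f 55 43 56
f 55 56 45
f 56 43 44
f 56 44 45



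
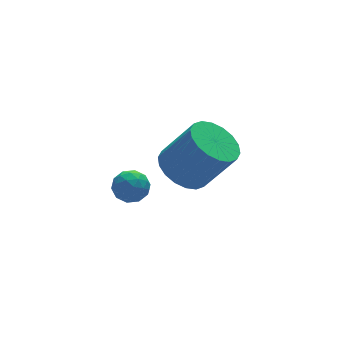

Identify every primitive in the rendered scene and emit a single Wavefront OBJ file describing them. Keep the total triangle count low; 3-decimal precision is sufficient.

v -2.022 0.036 1.477
v -1.17 0.06 0.993
v -0.286 -0.531 2.52
v -1.138 -0.556 3.003
v -1.196 0.461 1.164
v -0.313 -0.13 2.69
v -1.386 0.777 1.396
v -0.503 0.186 2.923
v -1.702 0.947 1.645
v -0.819 0.355 3.171
v -2.081 0.936 1.86
v -1.198 0.344 3.386
v -2.449 0.746 1.999
v -1.565 0.155 3.526
v -2.731 0.416 2.035
v -1.848 -0.175 3.561
v -2.874 0.011 1.96
v -1.99 -0.58 3.487
v -2.847 -0.39 1.79
v -1.964 -0.981 3.316
v -2.657 -0.706 1.557
v -1.774 -1.297 3.084
v -2.341 -0.875 1.309
v -1.458 -1.467 2.835
v -1.962 -0.864 1.094
v -1.079 -1.456 2.62
v -1.595 -0.675 0.954
v -0.711 -1.266 2.481
v -1.312 -0.345 0.919
v -0.429 -0.936 2.445
v -3.156 3.284 -1.365
v -2.555 3.319 -1.751
v -2.805 2.281 -0.909
v -2.204 2.316 -1.295
v -2.312 2.776 -0.758
v -2.529 3.396 -1.04
v -2.831 2.204 -1.62
v -3.048 2.824 -1.902
v -2.354 2.651 -1.908
v -2.033 3.005 -1.376
v -3.327 2.595 -1.284
v -3.006 2.949 -0.752
v -2.886 3.39 -1.598
v -2.474 2.21 -1.062
v -2.538 2.481 -0.747
v -2.184 2.501 -0.973
v -2.871 3.435 -1.181
v -2.518 3.456 -1.407
v -2.375 3.136 -0.824
v -2.842 2.144 -1.253
v -2.489 2.165 -1.479
v -3.176 3.099 -1.687
v -2.822 3.119 -1.913
v -2.985 2.464 -1.836
v -2.415 3.018 -1.917
v -2.209 2.428 -1.649
v -2.577 2.362 -1.84
v -2.704 2.727 -2.006
v -2.226 3.226 -1.604
v -2.02 2.636 -1.336
v -2.084 2.906 -1.021
v -2.211 3.271 -1.186
v -2.108 2.833 -1.696
v -3.34 2.964 -1.324
v -3.134 2.374 -1.056
v -3.149 2.329 -1.474
v -3.276 2.694 -1.639
v -3.151 3.172 -1.011
v -2.945 2.582 -0.743
v -2.656 2.873 -0.654
v -2.783 3.238 -0.82
v -3.252 2.767 -0.964
f 2 1 5
f 2 5 3
f 3 5 6
f 3 6 4
f 5 1 7
f 5 7 6
f 6 7 8
f 6 8 4
f 7 1 9
f 7 9 8
f 8 9 10
f 8 10 4
f 9 1 11
f 9 11 10
f 10 11 12
f 10 12 4
f 11 1 13
f 11 13 12
f 12 13 14
f 12 14 4
f 13 1 15
f 13 15 14
f 14 15 16
f 14 16 4
f 15 1 17
f 15 17 16
f 16 17 18
f 16 18 4
f 17 1 19
f 17 19 18
f 18 19 20
f 18 20 4
f 19 1 21
f 19 21 20
f 20 21 22
f 20 22 4
f 21 1 23
f 21 23 22
f 22 23 24
f 22 24 4
f 23 1 25
f 23 25 24
f 24 25 26
f 24 26 4
f 25 1 27
f 25 27 26
f 26 27 28
f 26 28 4
f 27 1 29
f 27 29 28
f 28 29 30
f 28 30 4
f 29 1 2
f 29 2 30
f 30 2 3
f 30 3 4
f 31 68 47
f 68 42 71
f 47 71 36
f 68 71 47
f 31 47 43
f 47 36 48
f 43 48 32
f 47 48 43
f 31 43 52
f 43 32 53
f 52 53 38
f 43 53 52
f 31 52 64
f 52 38 67
f 64 67 41
f 52 67 64
f 31 64 68
f 64 41 72
f 68 72 42
f 64 72 68
f 32 48 59
f 48 36 62
f 59 62 40
f 48 62 59
f 36 71 49
f 71 42 70
f 49 70 35
f 71 70 49
f 42 72 69
f 72 41 65
f 69 65 33
f 72 65 69
f 41 67 66
f 67 38 54
f 66 54 37
f 67 54 66
f 38 53 58
f 53 32 55
f 58 55 39
f 53 55 58
f 34 60 46
f 60 40 61
f 46 61 35
f 60 61 46
f 34 46 44
f 46 35 45
f 44 45 33
f 46 45 44
f 34 44 51
f 44 33 50
f 51 50 37
f 44 50 51
f 34 51 56
f 51 37 57
f 56 57 39
f 51 57 56
f 34 56 60
f 56 39 63
f 60 63 40
f 56 63 60
f 35 61 49
f 61 40 62
f 49 62 36
f 61 62 49
f 33 45 69
f 45 35 70
f 69 70 42
f 45 70 69
f 37 50 66
f 50 33 65
f 66 65 41
f 50 65 66
f 39 57 58
f 57 37 54
f 58 54 38
f 57 54 58
f 40 63 59
f 63 39 55
f 59 55 32
f 63 55 59

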